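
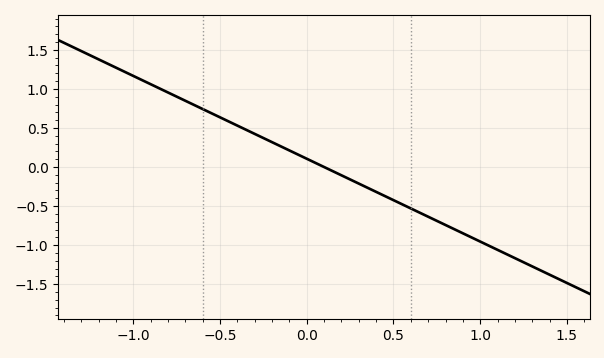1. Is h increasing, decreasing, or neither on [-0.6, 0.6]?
decreasing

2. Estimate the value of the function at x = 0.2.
-0.1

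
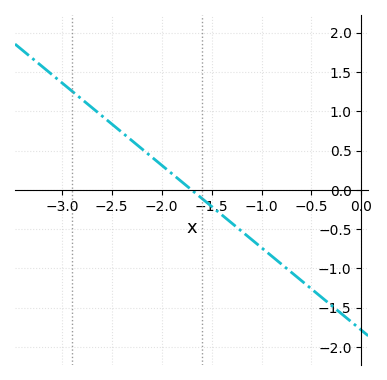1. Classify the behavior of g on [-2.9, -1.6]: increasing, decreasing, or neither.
decreasing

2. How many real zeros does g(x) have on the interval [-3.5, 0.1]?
1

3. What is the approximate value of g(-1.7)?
0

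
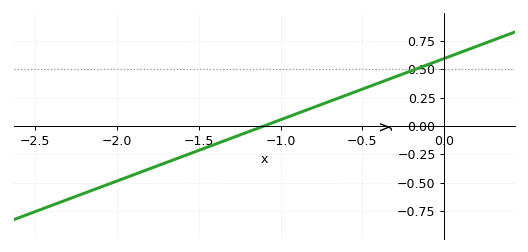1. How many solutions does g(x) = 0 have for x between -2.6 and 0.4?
1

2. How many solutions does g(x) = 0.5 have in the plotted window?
1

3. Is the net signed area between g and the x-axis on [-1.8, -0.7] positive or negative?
negative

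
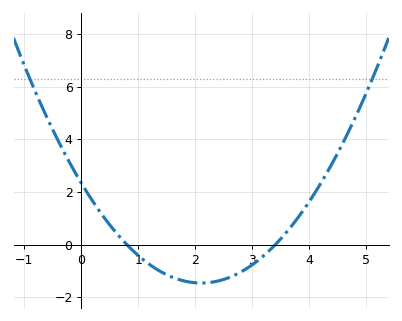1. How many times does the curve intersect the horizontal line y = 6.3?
2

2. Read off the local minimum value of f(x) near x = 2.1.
-1.4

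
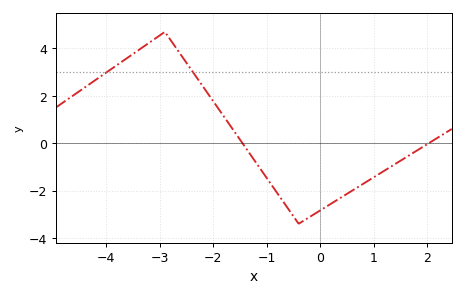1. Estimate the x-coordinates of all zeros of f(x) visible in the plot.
-1.45, 2.03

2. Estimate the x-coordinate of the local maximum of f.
-2.9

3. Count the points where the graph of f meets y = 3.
2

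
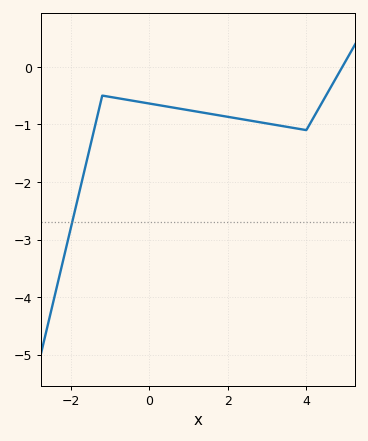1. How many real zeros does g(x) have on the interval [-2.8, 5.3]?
1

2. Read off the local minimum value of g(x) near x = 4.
-1.1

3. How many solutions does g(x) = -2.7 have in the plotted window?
1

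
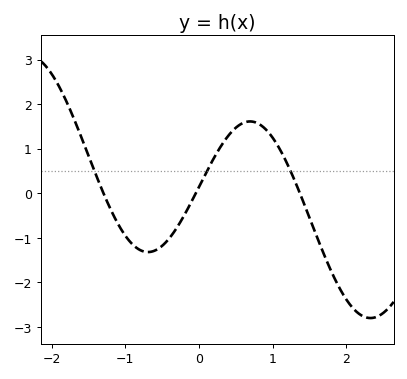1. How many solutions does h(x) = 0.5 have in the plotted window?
3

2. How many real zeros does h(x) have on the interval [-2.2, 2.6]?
3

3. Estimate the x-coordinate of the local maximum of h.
0.692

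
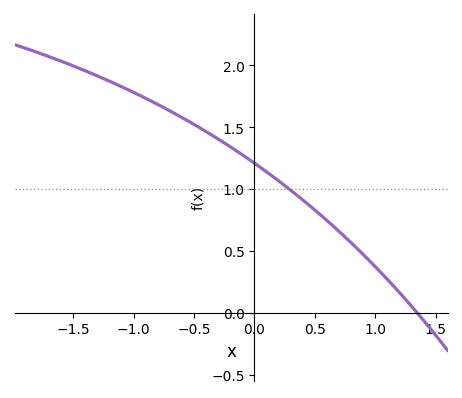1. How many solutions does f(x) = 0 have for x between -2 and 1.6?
1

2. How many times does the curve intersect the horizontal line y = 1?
1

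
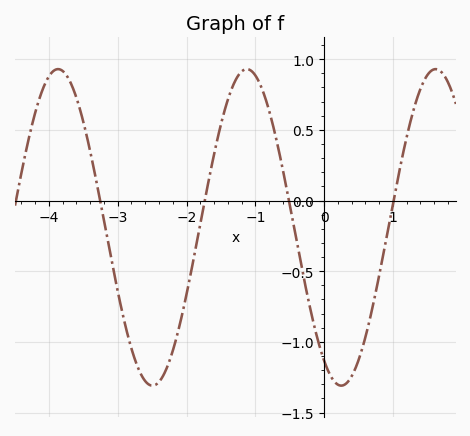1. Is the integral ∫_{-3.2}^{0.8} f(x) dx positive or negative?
negative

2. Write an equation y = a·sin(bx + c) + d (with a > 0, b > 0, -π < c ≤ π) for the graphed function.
y = 1.12sin(2.3x - 2.1) - 0.19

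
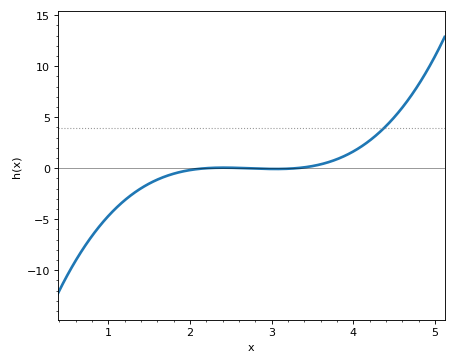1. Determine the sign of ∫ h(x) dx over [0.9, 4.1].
negative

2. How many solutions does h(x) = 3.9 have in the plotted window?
1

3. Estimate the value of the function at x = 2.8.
-0.03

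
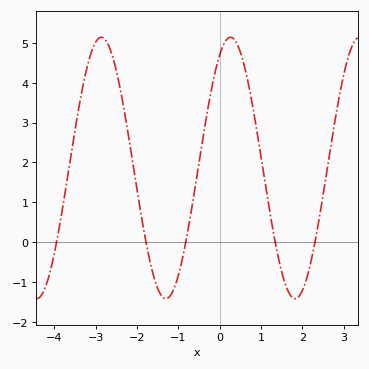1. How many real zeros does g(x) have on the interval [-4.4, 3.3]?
5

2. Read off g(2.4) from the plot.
0.6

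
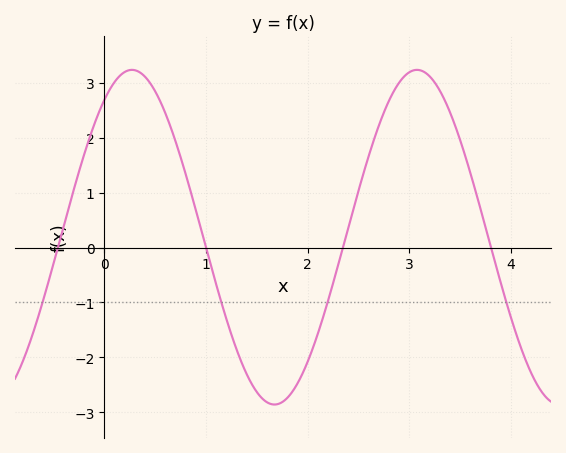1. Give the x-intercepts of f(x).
-0.5, 1, 2.3, 3.8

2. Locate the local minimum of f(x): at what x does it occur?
1.7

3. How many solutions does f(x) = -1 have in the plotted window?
4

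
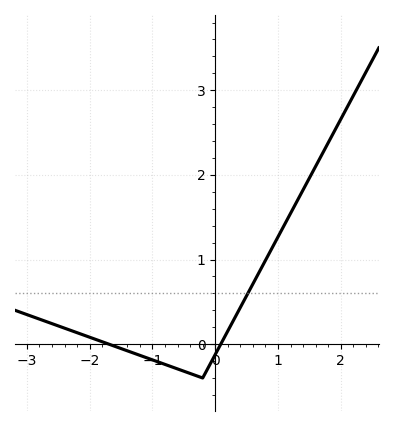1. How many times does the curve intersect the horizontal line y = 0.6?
1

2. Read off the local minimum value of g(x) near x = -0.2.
-0.4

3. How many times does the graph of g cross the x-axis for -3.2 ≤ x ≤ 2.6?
2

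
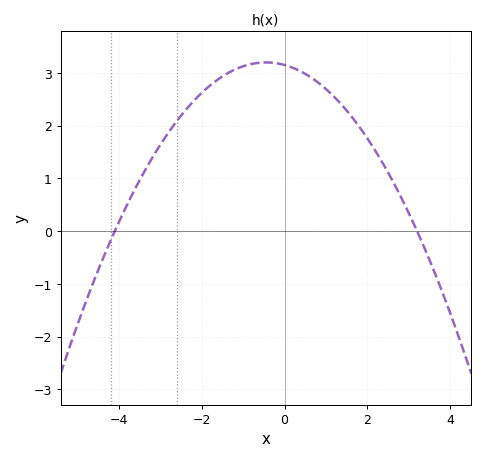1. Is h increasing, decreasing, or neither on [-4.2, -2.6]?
increasing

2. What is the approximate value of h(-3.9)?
0.341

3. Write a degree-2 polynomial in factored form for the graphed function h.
y = -0.24(x + 4.1)(x - 3.2)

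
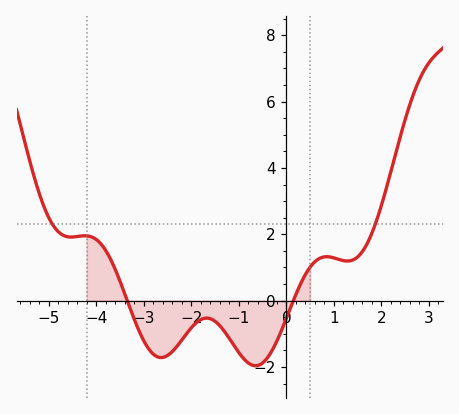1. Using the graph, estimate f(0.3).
0.6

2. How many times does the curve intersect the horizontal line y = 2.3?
2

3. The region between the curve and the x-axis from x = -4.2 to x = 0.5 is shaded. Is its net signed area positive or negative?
negative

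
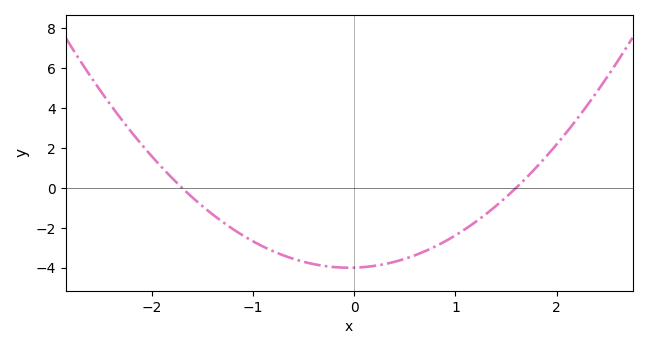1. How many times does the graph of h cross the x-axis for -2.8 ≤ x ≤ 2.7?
2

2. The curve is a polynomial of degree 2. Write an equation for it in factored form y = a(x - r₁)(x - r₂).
y = 1.47(x + 1.7)(x - 1.6)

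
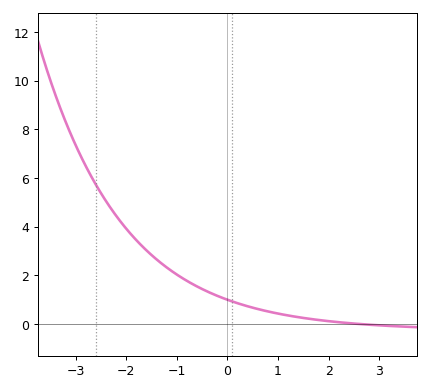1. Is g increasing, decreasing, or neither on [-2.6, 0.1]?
decreasing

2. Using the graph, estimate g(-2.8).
6.5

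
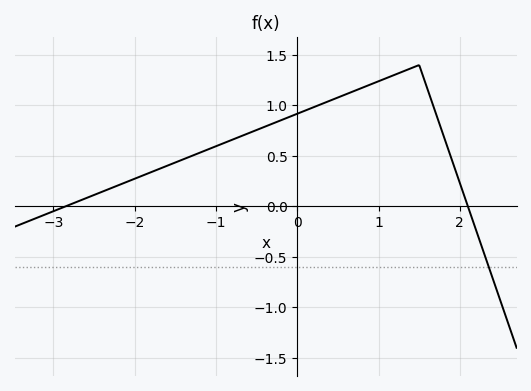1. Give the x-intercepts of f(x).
-2.85, 2.1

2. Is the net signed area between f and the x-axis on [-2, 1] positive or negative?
positive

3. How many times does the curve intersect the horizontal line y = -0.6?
1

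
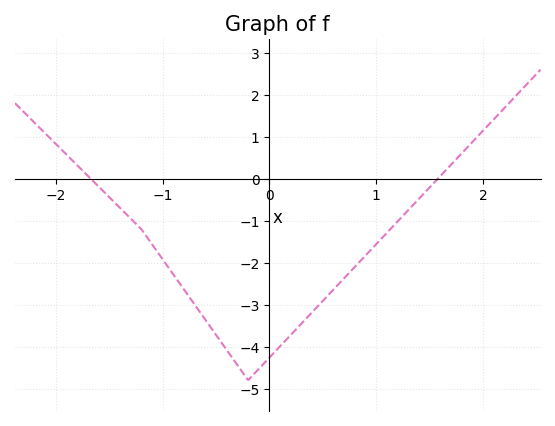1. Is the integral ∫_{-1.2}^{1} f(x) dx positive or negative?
negative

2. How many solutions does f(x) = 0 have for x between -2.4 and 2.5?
2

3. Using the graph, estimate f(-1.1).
-1.6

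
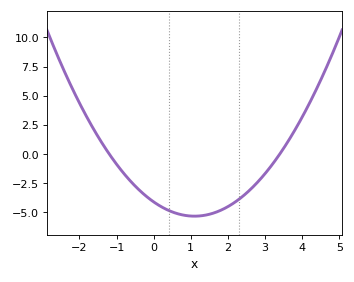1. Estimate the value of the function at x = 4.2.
4.36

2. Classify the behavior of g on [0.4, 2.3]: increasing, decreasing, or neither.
neither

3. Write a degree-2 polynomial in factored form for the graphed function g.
y = 1.01(x + 1.2)(x - 3.4)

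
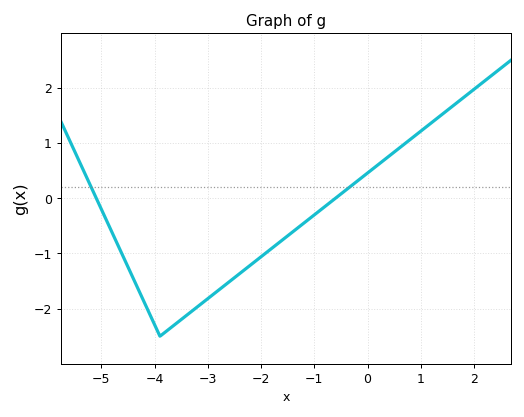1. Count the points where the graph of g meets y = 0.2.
2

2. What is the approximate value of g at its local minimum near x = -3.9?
-2.5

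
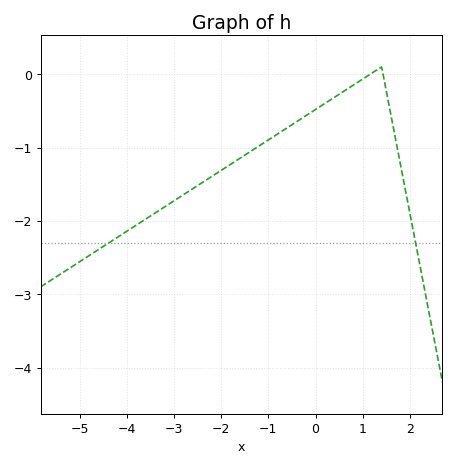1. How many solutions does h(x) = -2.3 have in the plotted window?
2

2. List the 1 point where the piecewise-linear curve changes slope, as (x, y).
(1.4, 0.1)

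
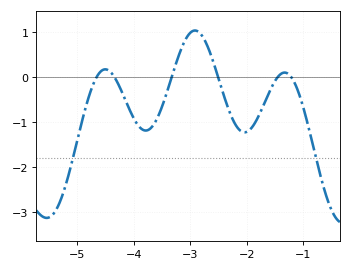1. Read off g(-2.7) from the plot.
0.705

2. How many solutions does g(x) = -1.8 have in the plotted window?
2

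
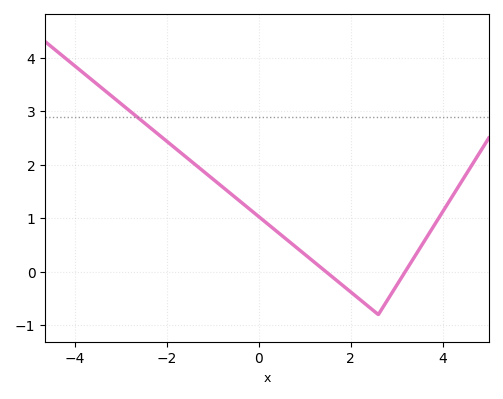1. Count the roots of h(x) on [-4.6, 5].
2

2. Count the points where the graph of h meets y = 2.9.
1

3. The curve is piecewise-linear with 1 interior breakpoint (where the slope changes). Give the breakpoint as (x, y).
(2.6, -0.8)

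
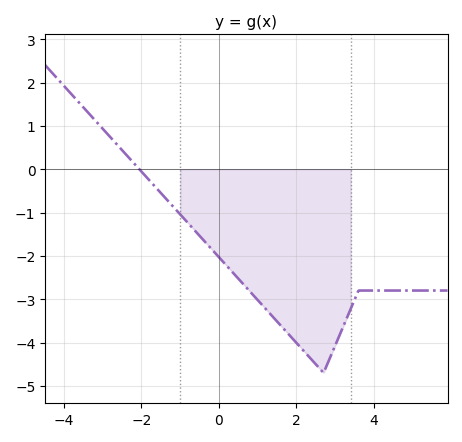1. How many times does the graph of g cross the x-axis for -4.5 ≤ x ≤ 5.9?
1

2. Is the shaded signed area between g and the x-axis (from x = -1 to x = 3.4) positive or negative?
negative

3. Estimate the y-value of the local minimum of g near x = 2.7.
-4.7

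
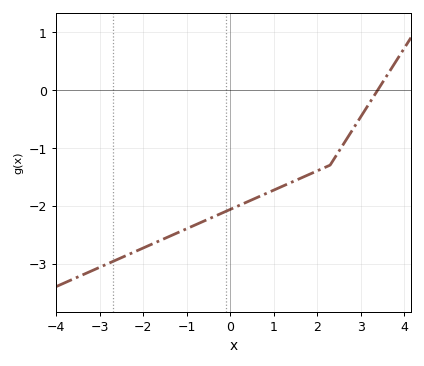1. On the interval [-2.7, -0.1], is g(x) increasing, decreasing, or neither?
increasing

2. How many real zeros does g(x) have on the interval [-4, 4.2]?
1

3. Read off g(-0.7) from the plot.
-2.3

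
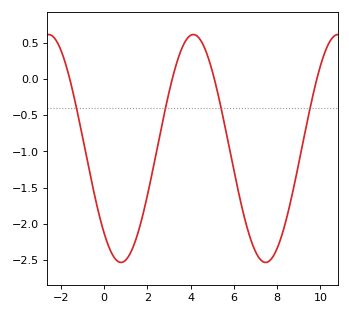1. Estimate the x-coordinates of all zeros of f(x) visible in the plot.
-1.6, 3.2, 5, 9.8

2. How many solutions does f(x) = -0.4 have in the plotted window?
4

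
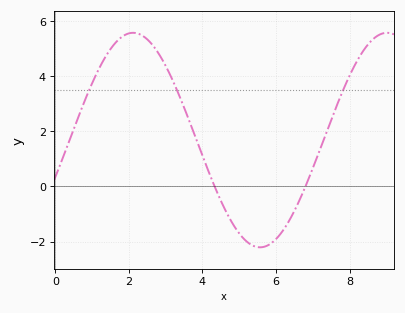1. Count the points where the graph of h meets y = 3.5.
3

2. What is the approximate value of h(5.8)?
-2.2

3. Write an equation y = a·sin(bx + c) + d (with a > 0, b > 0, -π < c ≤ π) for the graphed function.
y = 3.89sin(0.91x - 0.35) + 1.68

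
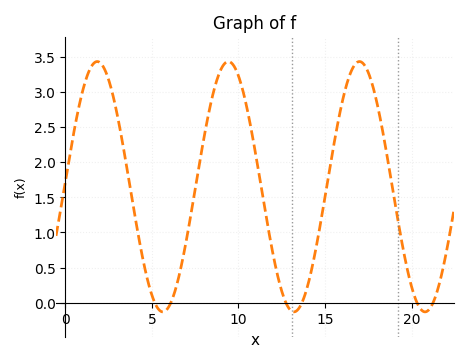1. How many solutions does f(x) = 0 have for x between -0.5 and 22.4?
6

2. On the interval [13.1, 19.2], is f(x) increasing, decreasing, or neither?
neither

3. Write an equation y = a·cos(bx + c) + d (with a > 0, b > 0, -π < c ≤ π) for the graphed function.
y = 1.78cos(0.83x - 1.53) + 1.65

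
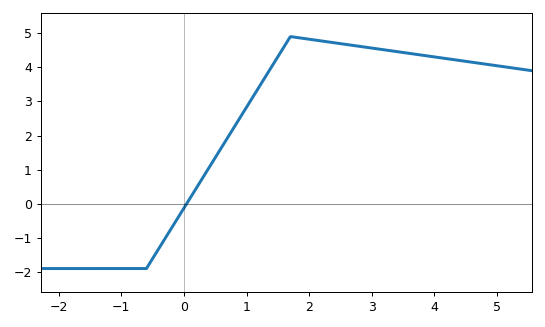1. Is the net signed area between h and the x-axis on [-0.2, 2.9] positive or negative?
positive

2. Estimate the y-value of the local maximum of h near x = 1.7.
4.9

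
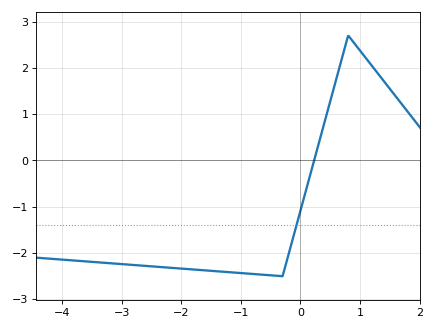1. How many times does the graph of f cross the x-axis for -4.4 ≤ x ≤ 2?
1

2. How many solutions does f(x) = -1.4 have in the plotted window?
1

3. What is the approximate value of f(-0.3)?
-2.5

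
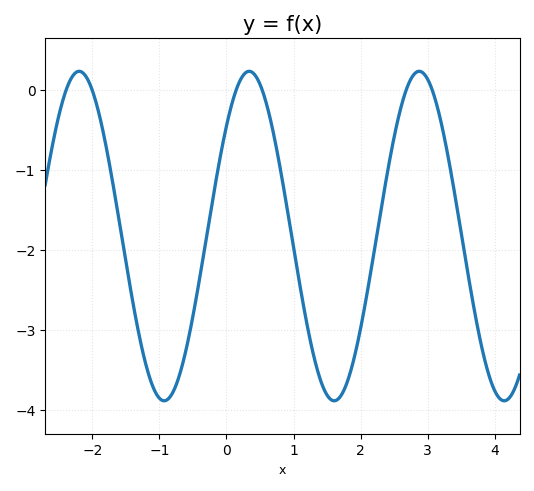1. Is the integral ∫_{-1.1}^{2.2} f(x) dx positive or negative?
negative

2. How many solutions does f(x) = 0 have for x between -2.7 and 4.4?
6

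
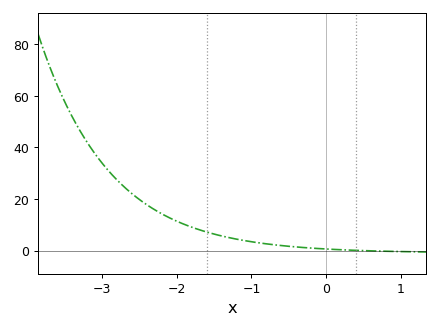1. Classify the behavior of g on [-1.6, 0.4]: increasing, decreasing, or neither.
decreasing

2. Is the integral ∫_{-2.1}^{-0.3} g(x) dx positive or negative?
positive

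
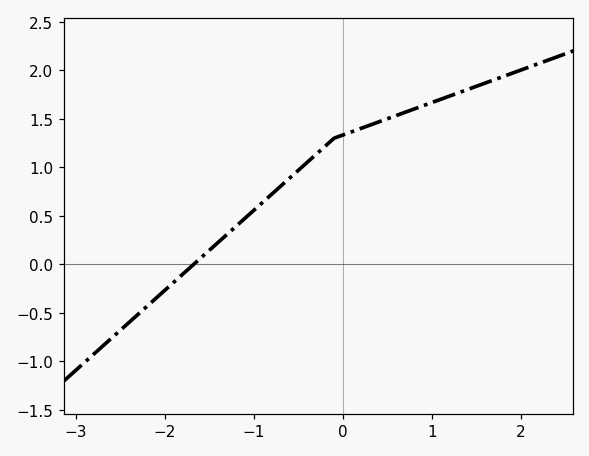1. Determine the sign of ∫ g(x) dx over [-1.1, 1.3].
positive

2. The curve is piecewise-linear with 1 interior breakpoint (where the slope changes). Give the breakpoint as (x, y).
(-0.1, 1.3)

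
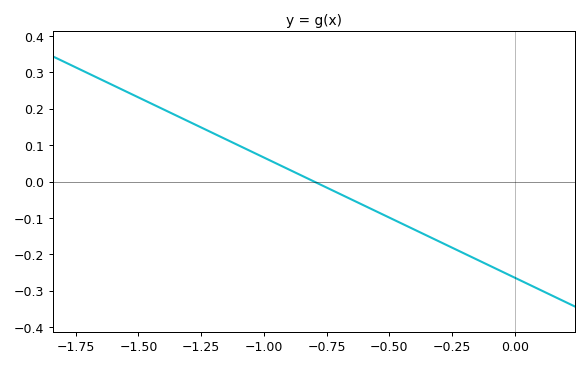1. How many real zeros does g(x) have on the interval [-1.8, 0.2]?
1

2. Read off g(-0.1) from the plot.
-0.231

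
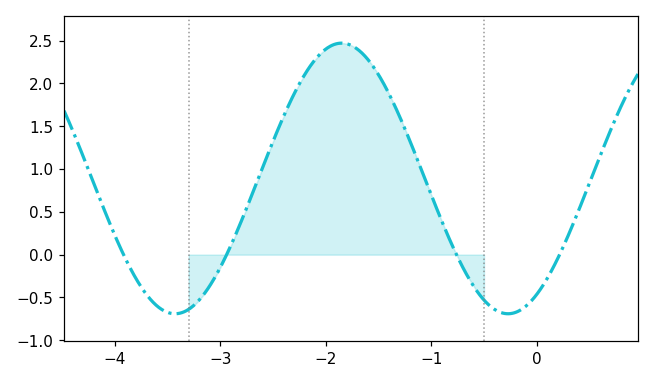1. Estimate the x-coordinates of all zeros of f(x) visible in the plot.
-3.9, -2.9, -0.8, 0.2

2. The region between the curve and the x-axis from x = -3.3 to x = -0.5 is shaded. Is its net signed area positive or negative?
positive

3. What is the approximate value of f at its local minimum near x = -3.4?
-0.7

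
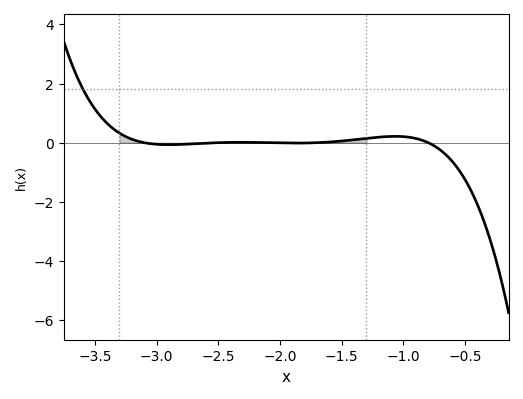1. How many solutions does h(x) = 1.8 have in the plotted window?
1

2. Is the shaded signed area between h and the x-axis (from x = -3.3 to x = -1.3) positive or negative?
positive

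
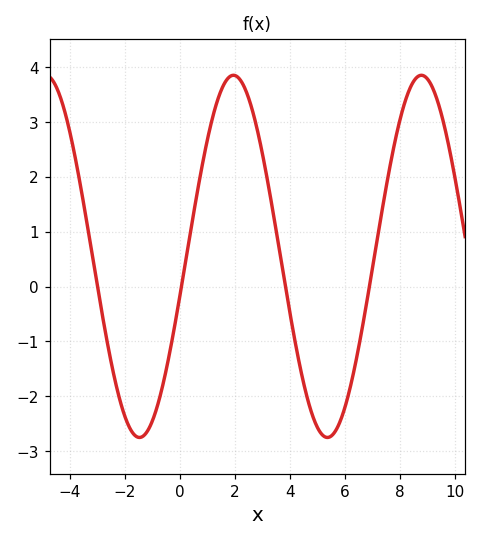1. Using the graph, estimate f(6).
-2.2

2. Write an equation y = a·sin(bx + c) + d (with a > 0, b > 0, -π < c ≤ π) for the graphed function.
y = 3.3sin(0.92x - 0.222) + 0.55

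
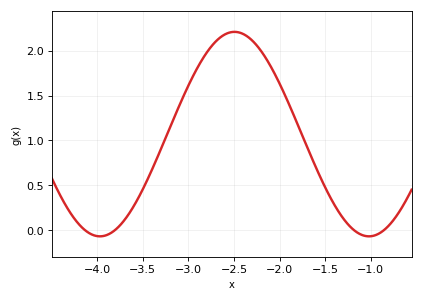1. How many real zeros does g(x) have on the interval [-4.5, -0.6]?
4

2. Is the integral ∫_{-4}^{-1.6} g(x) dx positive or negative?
positive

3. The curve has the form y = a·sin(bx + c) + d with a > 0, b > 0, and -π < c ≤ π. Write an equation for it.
y = 1.14sin(2.13x + 0.6) + 1.07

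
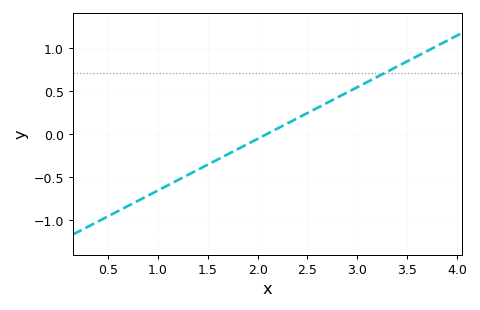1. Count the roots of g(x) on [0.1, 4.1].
1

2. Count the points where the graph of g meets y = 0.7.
1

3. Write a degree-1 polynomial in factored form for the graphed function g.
y = 0.6(x - 2.1)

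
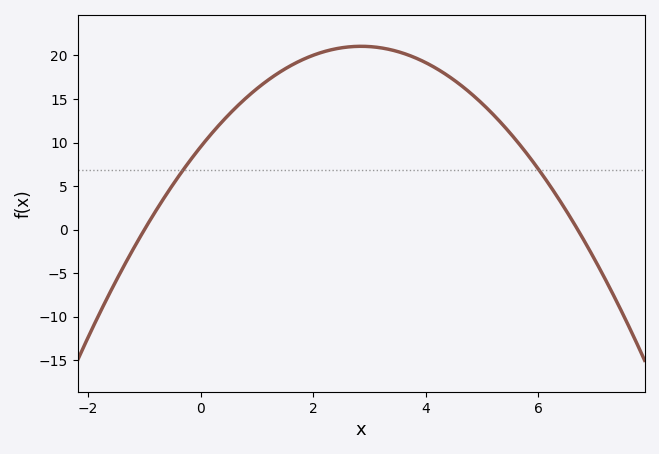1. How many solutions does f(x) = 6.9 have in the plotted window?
2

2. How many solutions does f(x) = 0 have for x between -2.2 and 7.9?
2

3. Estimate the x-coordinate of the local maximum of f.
2.8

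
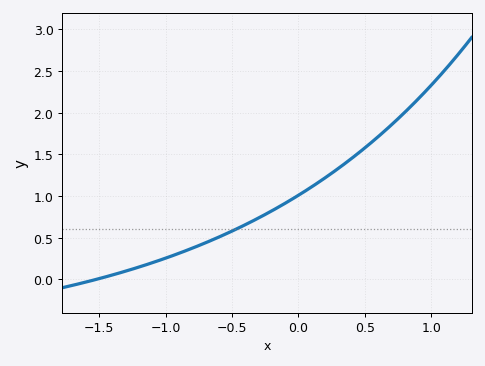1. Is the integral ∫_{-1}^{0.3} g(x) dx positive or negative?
positive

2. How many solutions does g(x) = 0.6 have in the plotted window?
1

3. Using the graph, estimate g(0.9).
2.16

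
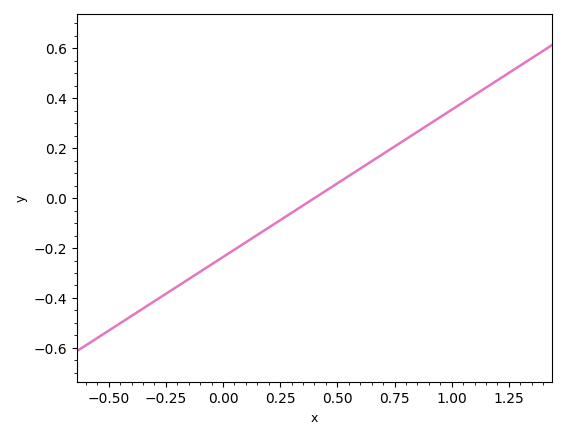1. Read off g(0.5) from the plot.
0.06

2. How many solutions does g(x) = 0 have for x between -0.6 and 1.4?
1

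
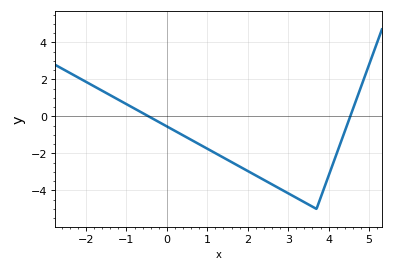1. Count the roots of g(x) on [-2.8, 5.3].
2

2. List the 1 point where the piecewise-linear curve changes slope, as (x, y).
(3.7, -5)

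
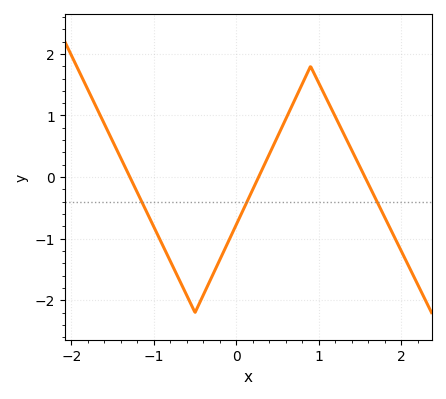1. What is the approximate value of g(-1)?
-0.8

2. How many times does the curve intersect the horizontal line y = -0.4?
3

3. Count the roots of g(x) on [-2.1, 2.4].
3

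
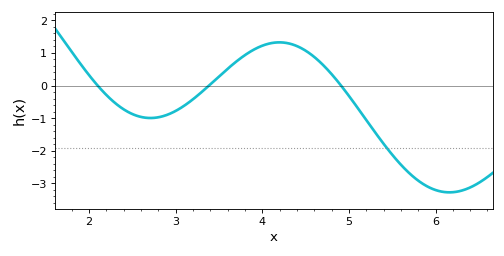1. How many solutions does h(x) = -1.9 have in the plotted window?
1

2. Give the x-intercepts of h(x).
2.1, 3.38, 4.91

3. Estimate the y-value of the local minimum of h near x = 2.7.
-0.996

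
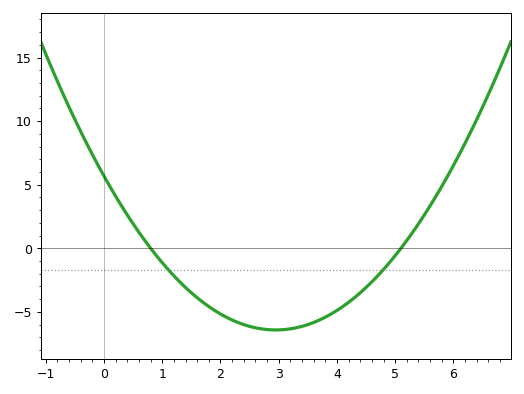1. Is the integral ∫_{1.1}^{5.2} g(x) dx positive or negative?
negative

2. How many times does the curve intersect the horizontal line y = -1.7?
2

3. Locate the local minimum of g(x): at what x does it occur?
3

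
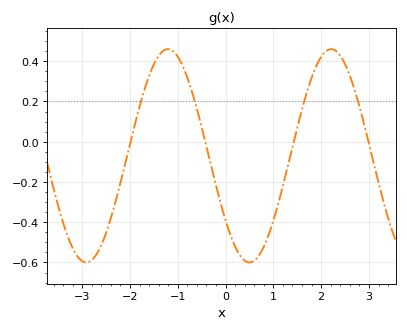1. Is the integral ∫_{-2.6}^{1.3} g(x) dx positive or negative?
negative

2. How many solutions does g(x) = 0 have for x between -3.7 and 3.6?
4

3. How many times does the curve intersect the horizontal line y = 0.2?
4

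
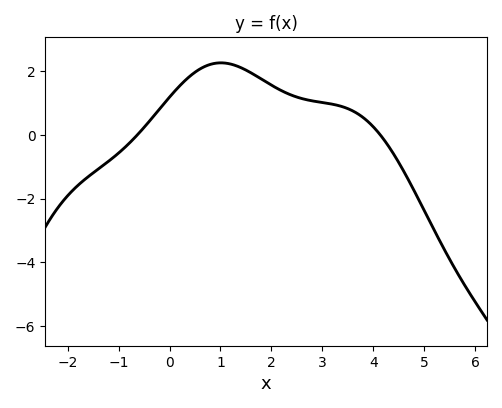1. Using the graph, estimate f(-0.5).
0.241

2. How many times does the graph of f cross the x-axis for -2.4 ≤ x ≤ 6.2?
2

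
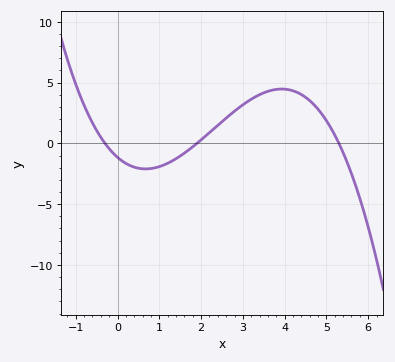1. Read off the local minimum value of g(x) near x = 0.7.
-2.1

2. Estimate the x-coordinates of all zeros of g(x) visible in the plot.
-0.3, 1.9, 5.3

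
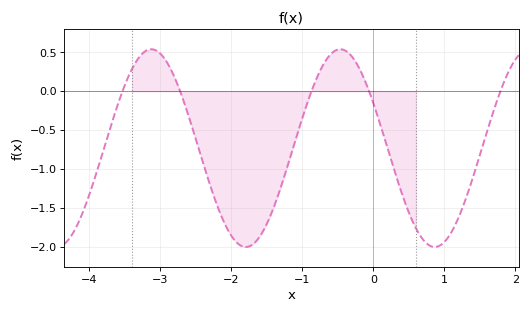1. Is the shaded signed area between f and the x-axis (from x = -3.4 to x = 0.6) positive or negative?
negative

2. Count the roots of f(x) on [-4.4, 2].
5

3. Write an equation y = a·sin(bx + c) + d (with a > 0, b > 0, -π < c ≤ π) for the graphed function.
y = 1.27sin(2.36x + 2.67) - 0.73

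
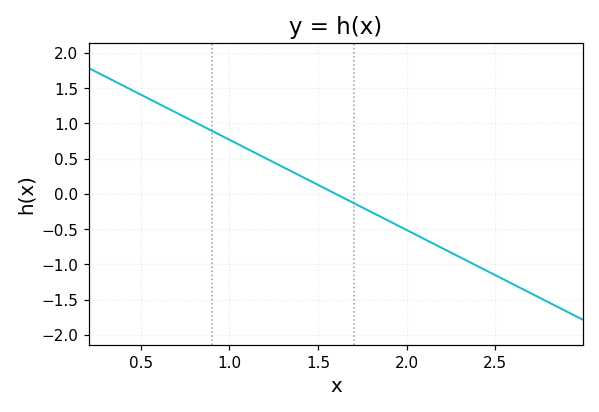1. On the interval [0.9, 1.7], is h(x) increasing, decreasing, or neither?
decreasing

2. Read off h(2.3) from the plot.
-0.9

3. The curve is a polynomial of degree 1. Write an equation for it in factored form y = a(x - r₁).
y = -1.28(x - 1.6)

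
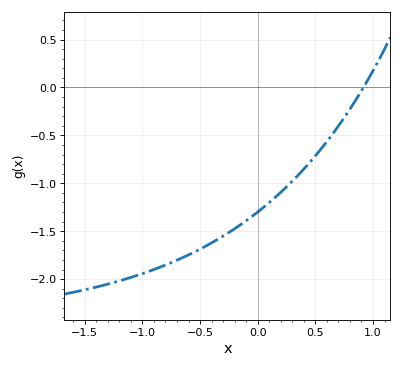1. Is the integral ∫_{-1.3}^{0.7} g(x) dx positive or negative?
negative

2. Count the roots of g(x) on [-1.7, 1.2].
1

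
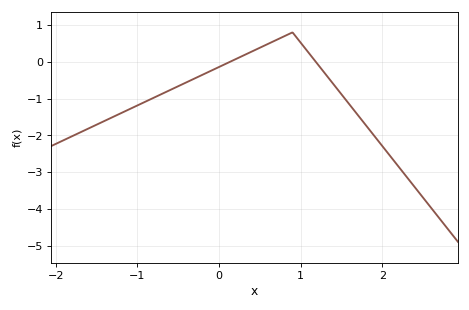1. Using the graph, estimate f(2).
-2.29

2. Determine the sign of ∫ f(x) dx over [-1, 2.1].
negative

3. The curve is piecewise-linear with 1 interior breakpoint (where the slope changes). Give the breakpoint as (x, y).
(0.9, 0.8)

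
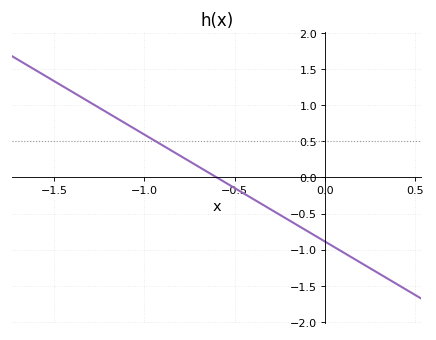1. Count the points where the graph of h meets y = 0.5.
1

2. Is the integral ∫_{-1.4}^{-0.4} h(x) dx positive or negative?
positive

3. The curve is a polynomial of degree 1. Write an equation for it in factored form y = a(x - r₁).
y = -1.48(x + 0.6)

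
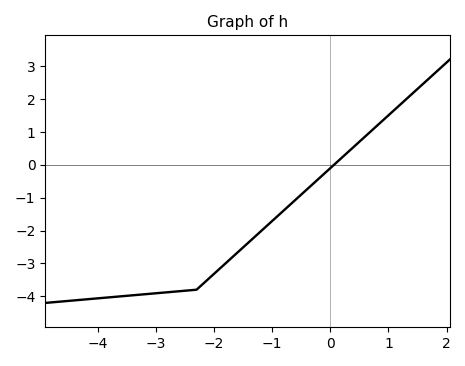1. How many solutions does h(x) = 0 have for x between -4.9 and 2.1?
1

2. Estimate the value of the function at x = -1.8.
-3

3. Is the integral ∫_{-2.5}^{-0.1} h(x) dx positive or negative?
negative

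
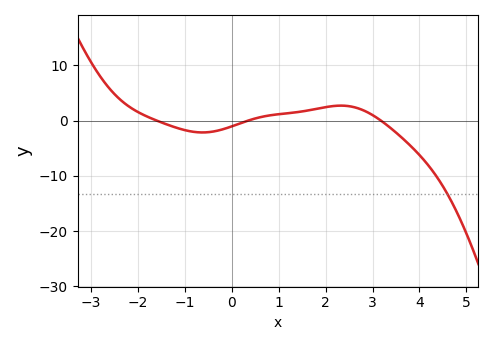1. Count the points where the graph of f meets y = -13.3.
1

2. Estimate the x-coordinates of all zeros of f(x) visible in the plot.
-1.6, 0.344, 3.18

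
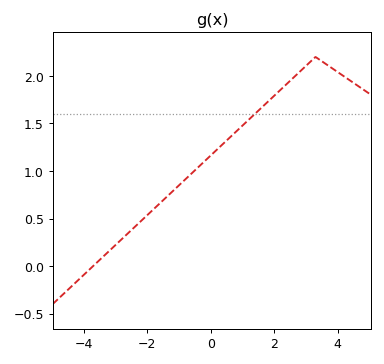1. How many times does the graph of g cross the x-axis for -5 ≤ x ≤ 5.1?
1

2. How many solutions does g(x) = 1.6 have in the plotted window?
1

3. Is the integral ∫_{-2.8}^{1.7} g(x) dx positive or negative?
positive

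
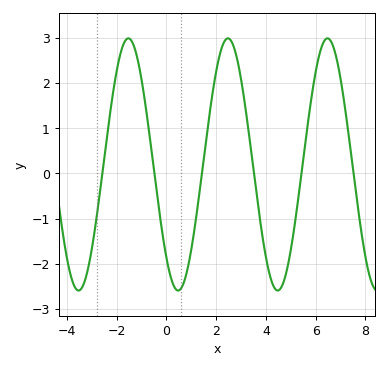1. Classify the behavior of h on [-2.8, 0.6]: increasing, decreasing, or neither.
neither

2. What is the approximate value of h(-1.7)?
2.9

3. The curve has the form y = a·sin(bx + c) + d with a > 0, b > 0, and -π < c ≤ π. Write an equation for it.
y = 2.79sin(1.6x - 2.3) + 0.2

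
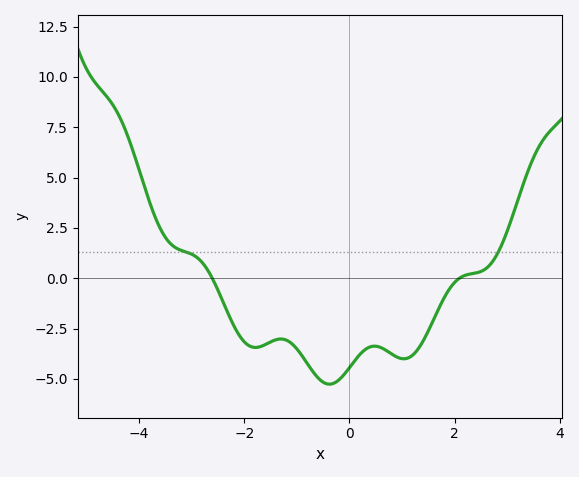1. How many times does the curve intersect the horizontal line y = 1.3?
2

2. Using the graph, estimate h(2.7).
0.752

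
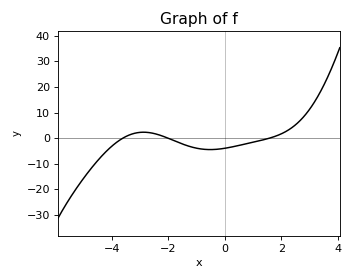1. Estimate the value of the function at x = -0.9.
-4.12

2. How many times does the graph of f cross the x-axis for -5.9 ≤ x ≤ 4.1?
3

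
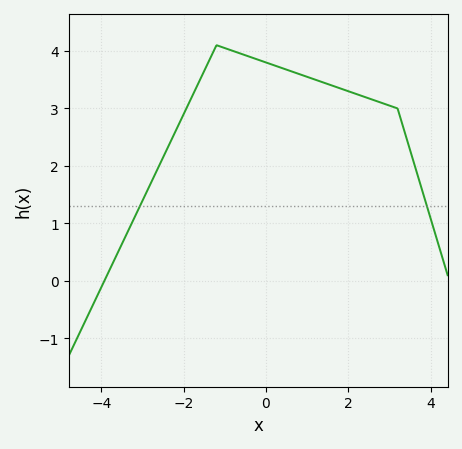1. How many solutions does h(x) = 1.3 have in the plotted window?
2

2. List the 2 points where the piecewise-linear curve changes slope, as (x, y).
(-1.2, 4.1); (3.2, 3)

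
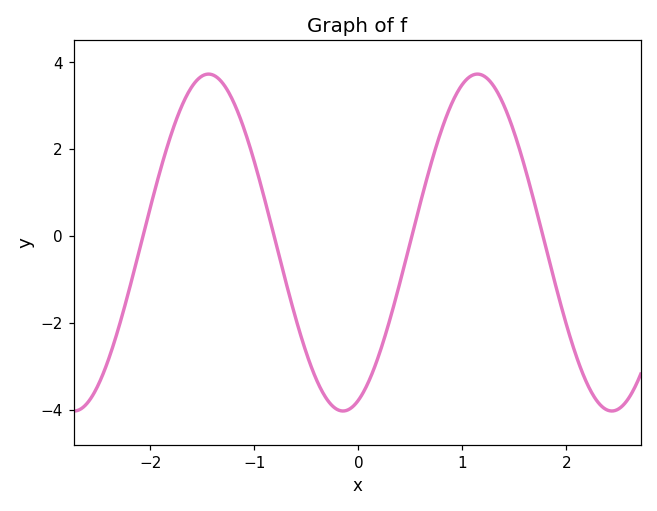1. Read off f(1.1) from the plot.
3.8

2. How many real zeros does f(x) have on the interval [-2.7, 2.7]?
4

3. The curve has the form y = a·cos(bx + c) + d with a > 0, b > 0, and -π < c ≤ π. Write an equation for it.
y = 3.88cos(2.4x - 2.8) - 0.15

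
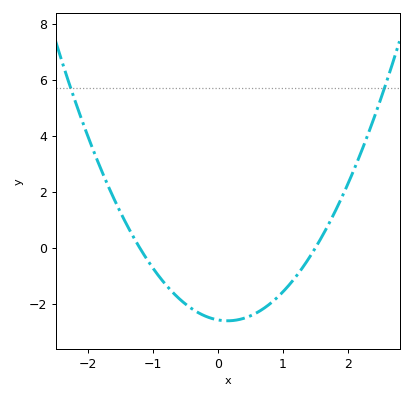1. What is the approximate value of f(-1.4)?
0.8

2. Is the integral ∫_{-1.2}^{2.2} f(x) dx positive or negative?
negative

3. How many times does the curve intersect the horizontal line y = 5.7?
2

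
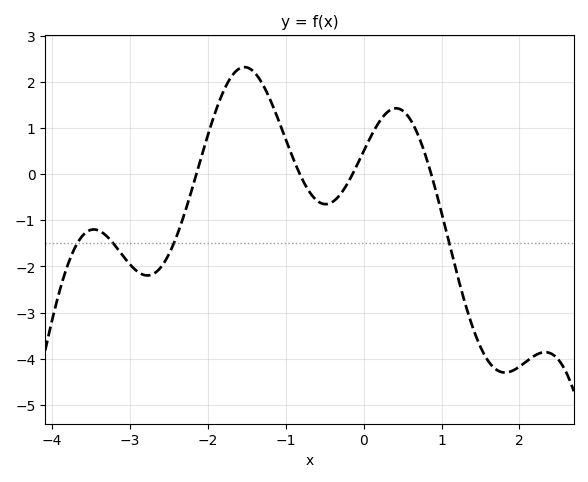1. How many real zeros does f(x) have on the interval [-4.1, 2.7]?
4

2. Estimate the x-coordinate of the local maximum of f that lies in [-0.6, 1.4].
0.4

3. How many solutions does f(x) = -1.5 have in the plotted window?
4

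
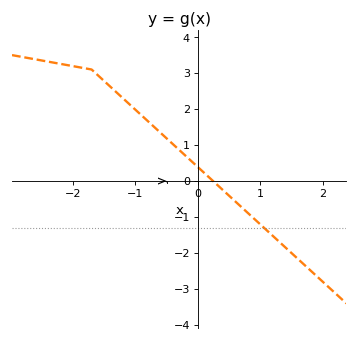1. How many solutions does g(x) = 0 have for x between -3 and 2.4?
1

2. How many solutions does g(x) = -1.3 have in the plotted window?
1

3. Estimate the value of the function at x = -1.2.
2.3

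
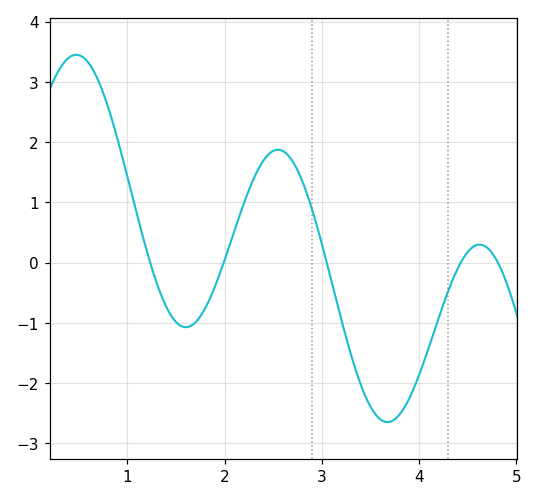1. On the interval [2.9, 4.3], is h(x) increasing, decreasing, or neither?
neither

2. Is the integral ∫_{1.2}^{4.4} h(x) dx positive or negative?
negative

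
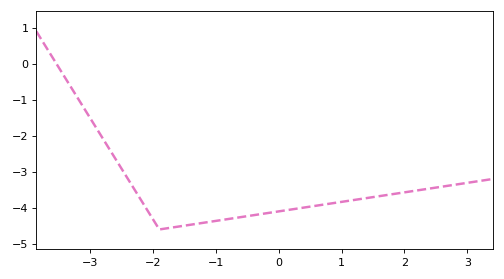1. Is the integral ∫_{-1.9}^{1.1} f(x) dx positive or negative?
negative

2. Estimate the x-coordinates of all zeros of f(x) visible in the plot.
-3.54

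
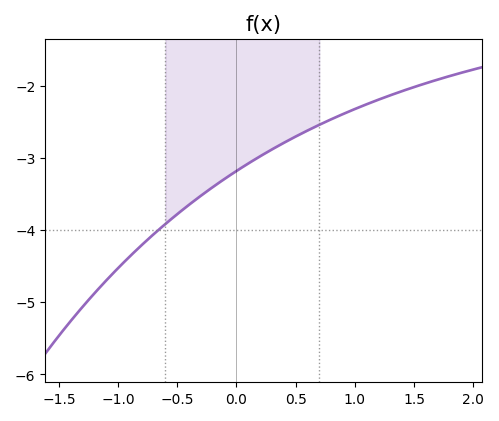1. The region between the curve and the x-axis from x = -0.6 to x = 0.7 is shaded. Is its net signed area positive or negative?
negative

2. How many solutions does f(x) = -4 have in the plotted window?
1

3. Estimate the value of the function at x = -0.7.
-4.06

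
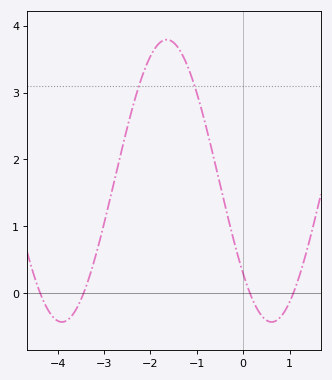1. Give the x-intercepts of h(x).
-4.4, -3.4, 0.1, 1.1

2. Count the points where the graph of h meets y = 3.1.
2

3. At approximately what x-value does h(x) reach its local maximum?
-1.6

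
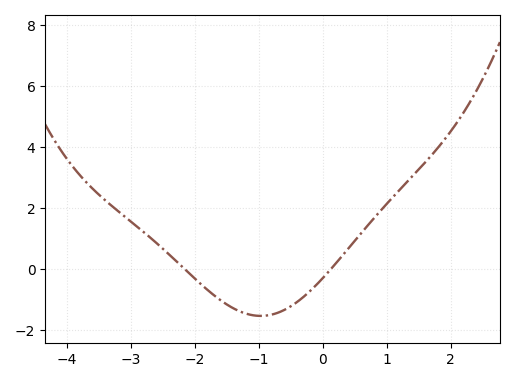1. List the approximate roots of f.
-2.15, 0.123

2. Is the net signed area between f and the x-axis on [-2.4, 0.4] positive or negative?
negative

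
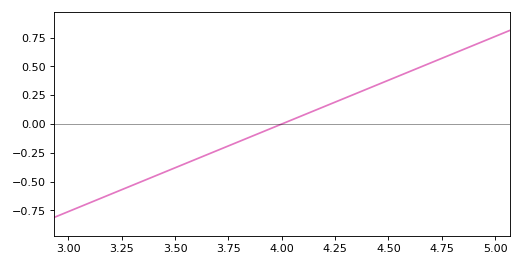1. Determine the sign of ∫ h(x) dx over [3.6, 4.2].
negative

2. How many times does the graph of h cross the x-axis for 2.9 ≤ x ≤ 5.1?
1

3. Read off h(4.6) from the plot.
0.46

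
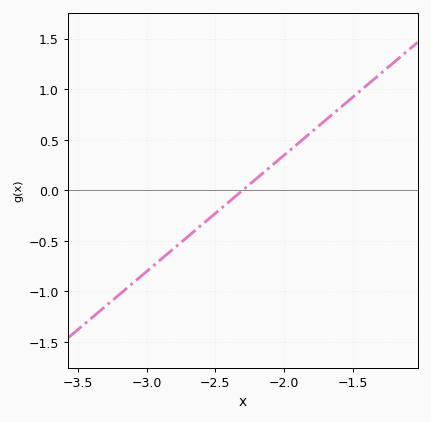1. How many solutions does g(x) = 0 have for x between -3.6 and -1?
1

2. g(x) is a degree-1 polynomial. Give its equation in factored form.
y = 1.15(x + 2.3)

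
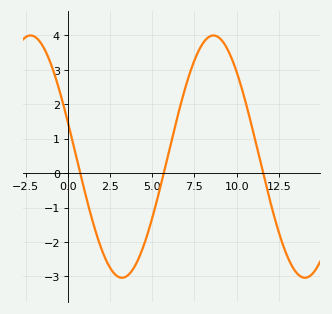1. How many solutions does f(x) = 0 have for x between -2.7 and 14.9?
3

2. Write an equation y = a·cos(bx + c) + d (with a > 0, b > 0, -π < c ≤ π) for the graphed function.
y = 3.52cos(0.58x + 1.28) + 0.48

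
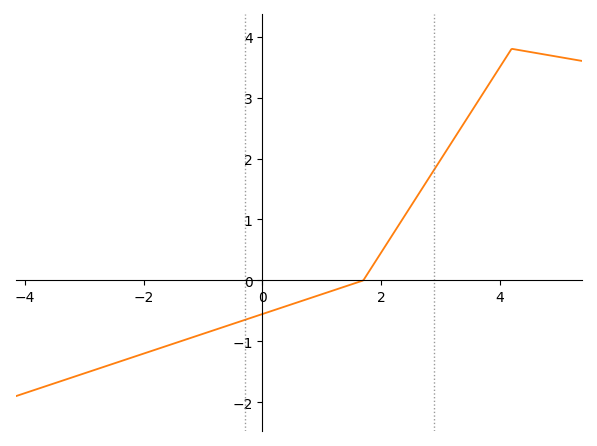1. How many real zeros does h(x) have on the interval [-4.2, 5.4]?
1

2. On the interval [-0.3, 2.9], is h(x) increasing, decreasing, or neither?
increasing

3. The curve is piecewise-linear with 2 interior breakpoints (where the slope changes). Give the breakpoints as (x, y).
(1.7, 0); (4.2, 3.8)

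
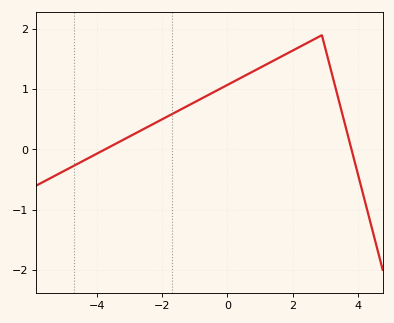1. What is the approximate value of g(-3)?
0.2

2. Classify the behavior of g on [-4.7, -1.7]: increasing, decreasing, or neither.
increasing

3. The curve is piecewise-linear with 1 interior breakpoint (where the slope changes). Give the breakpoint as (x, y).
(2.9, 1.9)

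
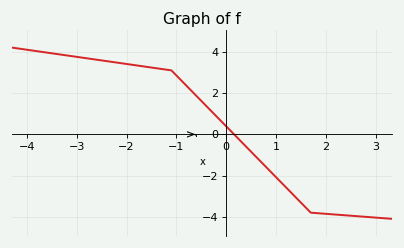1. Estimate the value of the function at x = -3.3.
3.8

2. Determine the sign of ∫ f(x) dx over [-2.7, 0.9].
positive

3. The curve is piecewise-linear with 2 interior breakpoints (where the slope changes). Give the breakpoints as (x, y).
(-1.1, 3.1); (1.7, -3.8)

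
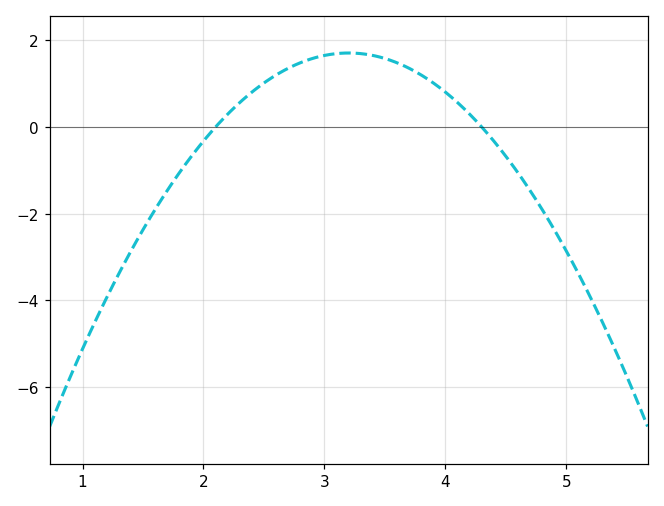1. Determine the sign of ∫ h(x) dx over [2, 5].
positive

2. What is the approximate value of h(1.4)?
-2.86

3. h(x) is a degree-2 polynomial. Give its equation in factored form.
y = -1.41(x - 2.1)(x - 4.3)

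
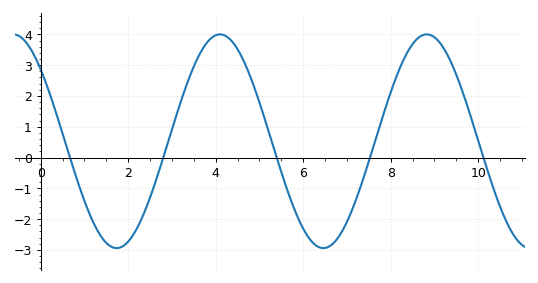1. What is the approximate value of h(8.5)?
3.68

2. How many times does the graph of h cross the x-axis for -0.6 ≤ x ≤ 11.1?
5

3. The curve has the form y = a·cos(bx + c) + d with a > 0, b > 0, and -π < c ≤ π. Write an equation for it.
y = 3.47cos(1.33x + 0.832) + 0.53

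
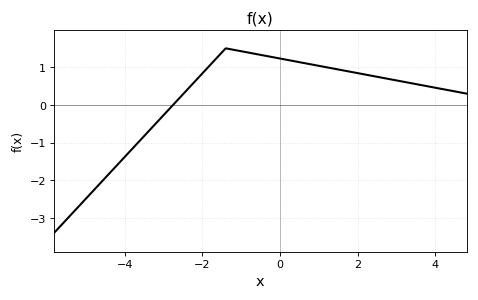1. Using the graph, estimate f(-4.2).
-1.59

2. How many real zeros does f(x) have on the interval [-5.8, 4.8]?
1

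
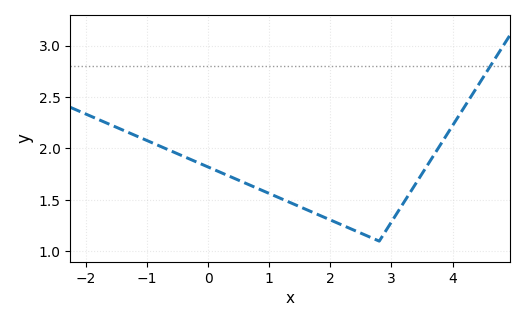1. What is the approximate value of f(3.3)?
1.57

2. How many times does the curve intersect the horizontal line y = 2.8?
1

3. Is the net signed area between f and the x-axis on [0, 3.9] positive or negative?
positive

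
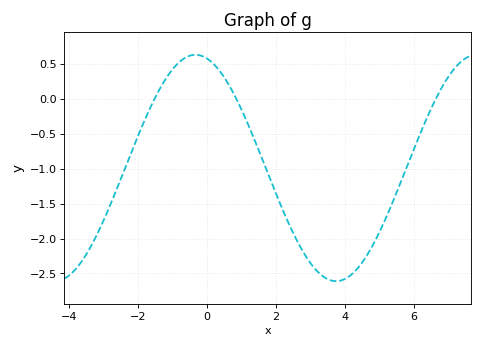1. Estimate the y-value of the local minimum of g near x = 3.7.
-2.6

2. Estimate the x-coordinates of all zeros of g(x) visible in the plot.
-1.6, 0.8, 6.6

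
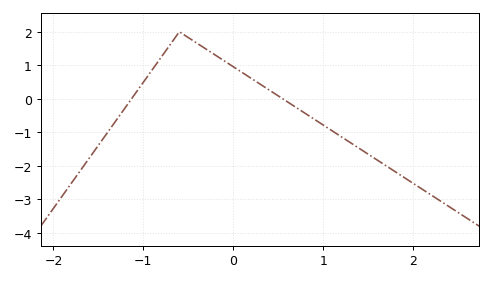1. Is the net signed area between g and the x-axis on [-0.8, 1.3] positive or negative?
positive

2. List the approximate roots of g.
-1.1, 0.6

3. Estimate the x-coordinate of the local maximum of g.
-0.6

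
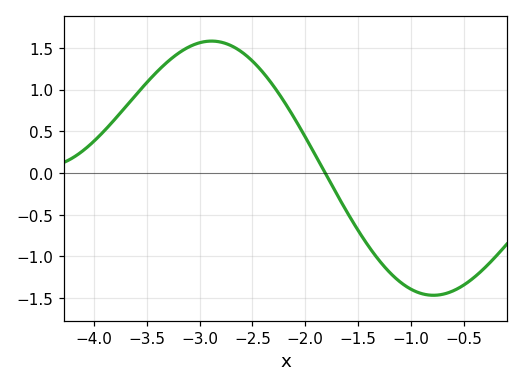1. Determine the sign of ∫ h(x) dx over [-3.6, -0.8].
positive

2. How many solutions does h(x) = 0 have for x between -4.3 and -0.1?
1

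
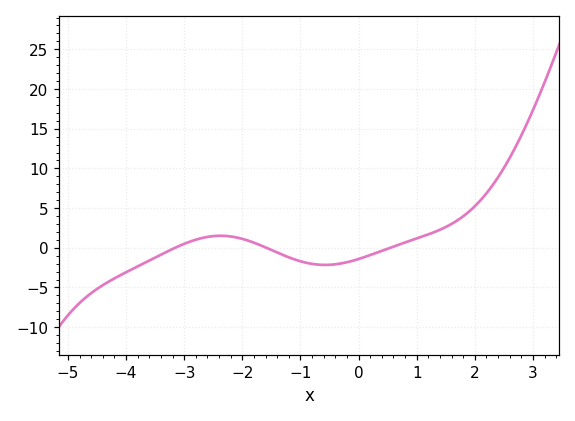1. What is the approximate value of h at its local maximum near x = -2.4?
1.51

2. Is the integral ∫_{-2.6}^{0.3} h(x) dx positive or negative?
negative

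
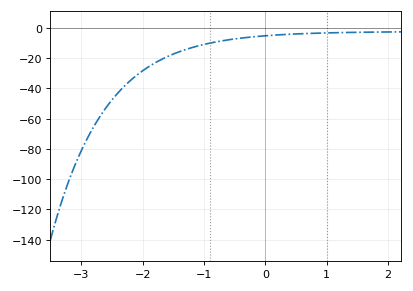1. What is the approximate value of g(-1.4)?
-16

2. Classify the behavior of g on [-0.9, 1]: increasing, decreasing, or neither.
increasing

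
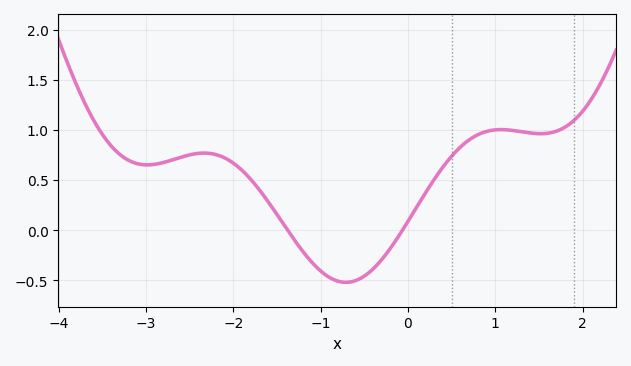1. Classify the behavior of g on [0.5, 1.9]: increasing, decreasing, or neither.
neither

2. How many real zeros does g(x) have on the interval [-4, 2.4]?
2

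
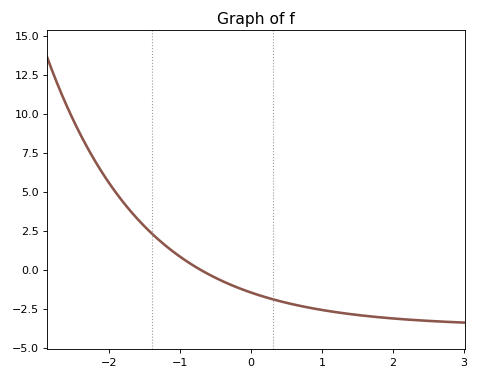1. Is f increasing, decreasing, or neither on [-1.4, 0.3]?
decreasing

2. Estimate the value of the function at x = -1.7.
3.75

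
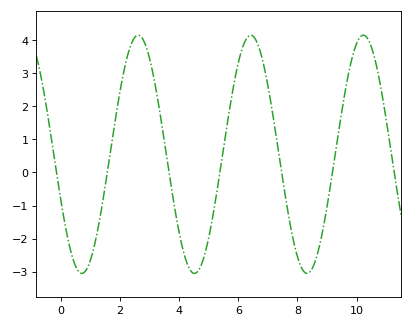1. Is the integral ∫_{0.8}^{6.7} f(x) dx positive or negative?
positive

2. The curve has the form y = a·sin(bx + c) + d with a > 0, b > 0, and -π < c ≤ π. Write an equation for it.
y = 3.6sin(1.65x - 2.74) + 0.55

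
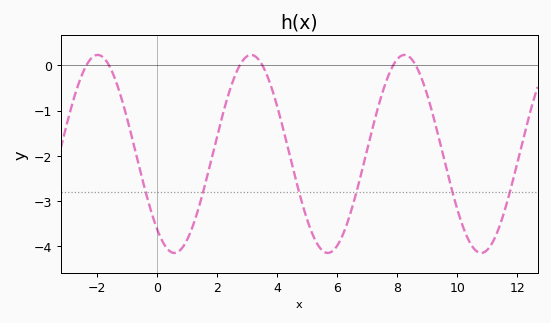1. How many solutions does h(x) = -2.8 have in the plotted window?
6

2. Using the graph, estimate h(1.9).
-1.8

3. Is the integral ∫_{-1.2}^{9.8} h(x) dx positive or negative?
negative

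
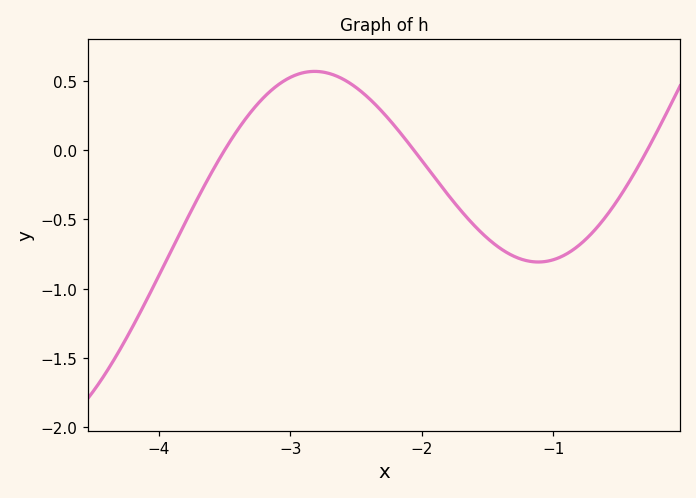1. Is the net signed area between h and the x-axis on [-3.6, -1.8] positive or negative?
positive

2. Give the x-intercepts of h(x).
-3.5, -2.1, -0.3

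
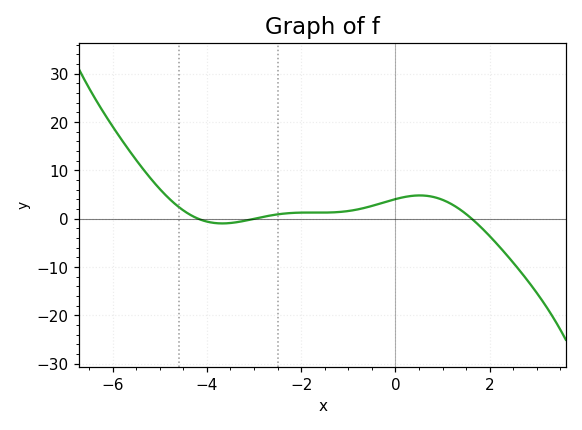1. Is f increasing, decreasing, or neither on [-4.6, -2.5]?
neither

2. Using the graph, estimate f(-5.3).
9.63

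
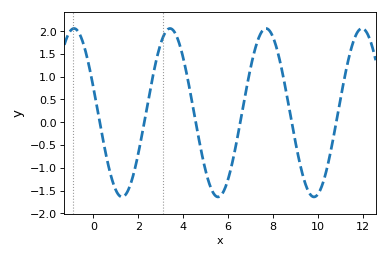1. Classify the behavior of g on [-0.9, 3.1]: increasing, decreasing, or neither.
neither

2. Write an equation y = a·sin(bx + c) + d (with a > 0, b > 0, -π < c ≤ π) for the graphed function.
y = 1.85sin(1.47x + 2.83) + 0.21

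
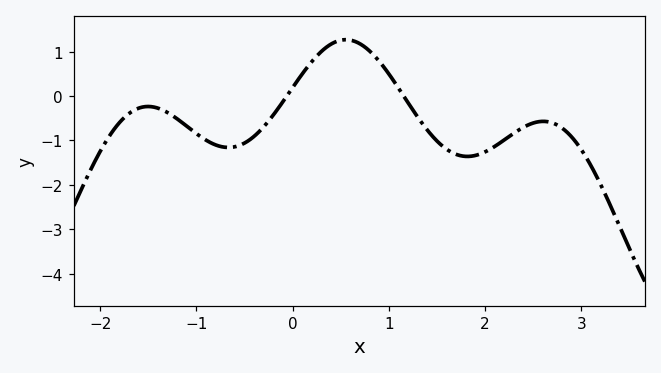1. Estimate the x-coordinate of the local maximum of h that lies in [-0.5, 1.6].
0.6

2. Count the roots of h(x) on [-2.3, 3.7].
2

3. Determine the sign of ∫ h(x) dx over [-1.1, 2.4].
negative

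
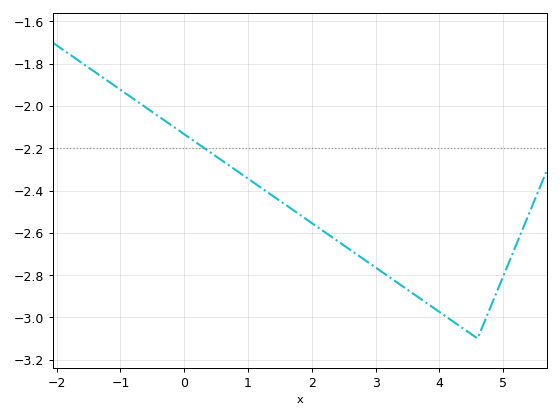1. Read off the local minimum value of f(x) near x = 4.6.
-3.1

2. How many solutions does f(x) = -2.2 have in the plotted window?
1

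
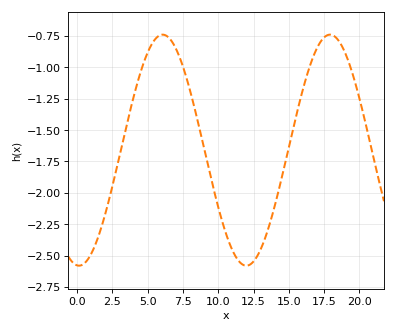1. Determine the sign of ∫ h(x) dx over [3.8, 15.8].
negative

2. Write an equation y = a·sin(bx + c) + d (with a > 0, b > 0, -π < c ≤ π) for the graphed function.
y = 0.92sin(0.53x - 1.64) - 1.66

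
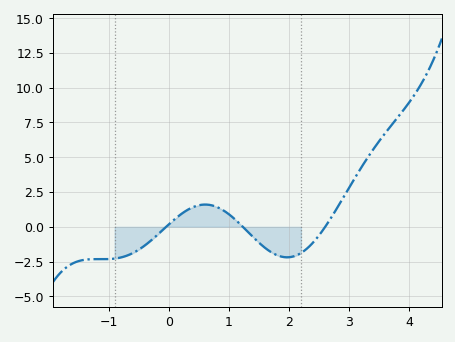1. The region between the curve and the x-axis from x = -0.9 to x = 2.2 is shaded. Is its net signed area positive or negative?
negative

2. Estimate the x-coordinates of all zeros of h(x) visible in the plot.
0, 1.2, 2.6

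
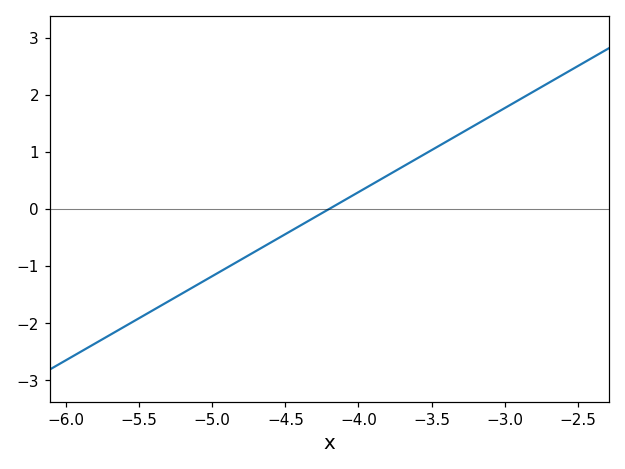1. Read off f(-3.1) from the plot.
1.62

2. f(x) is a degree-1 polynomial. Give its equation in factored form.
y = 1.47(x + 4.2)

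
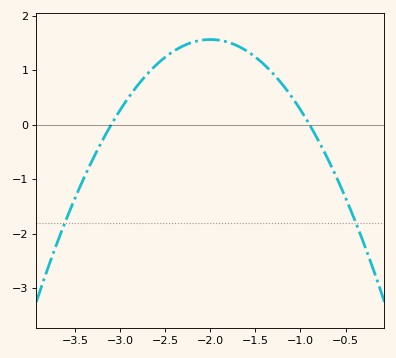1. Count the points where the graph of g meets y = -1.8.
2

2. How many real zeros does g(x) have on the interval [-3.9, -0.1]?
2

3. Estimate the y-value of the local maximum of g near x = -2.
1.6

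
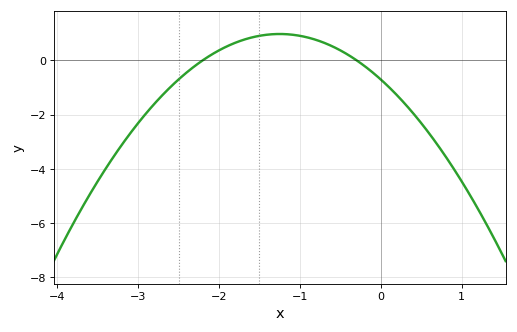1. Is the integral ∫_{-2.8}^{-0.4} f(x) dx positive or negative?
positive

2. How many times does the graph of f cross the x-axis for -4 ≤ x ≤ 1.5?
2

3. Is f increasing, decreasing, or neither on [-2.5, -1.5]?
increasing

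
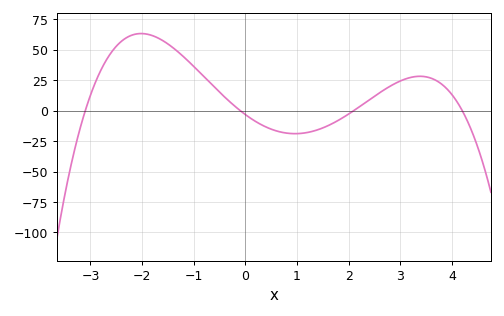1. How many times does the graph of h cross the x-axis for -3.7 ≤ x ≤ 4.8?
4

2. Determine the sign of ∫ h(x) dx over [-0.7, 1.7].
negative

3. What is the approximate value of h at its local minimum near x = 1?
-18.9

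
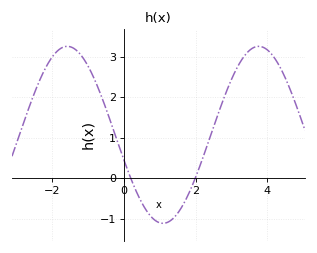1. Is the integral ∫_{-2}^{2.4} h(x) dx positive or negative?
positive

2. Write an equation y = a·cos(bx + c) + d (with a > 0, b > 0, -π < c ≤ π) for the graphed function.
y = 2.18cos(1.18x + 1.85) + 1.07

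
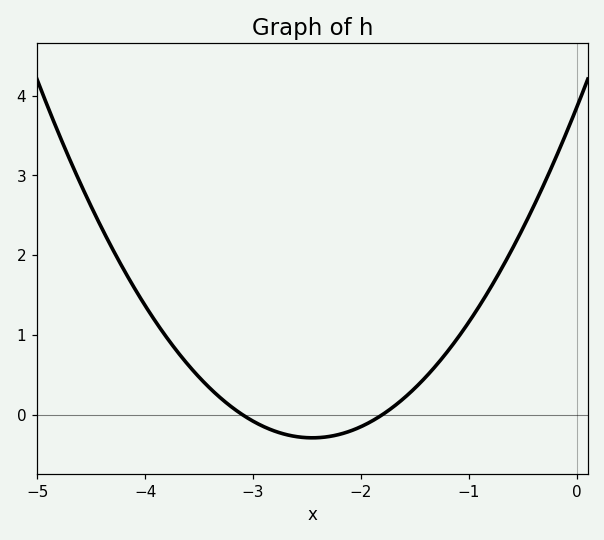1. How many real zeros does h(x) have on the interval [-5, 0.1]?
2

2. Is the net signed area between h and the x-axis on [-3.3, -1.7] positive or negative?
negative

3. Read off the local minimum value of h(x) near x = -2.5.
-0.3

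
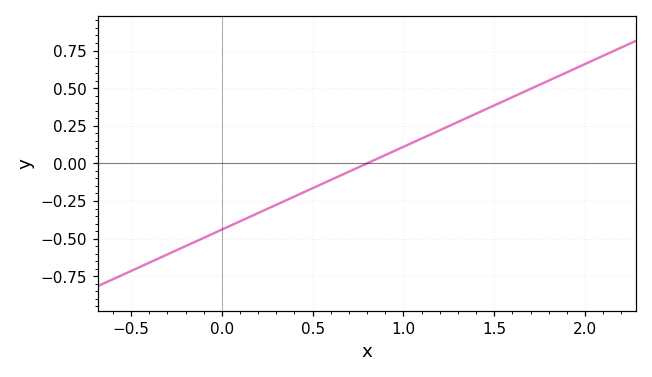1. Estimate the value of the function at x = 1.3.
0.275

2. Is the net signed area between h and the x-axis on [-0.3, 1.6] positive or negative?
negative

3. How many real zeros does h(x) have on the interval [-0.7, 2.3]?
1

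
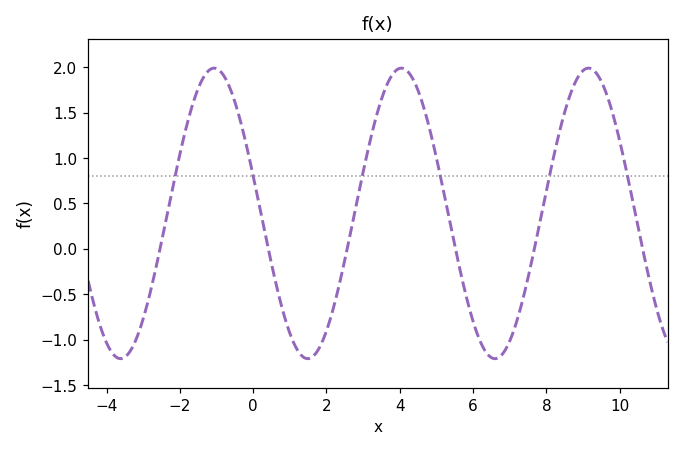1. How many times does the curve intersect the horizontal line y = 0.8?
6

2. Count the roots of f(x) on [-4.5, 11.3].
6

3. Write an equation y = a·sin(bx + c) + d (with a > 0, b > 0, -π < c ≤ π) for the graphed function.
y = 1.6sin(1.23x + 2.88) + 0.39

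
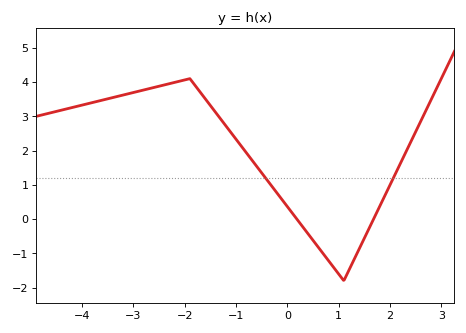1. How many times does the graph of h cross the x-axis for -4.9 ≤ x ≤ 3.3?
2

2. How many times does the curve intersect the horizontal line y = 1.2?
2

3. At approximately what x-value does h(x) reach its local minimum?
1.2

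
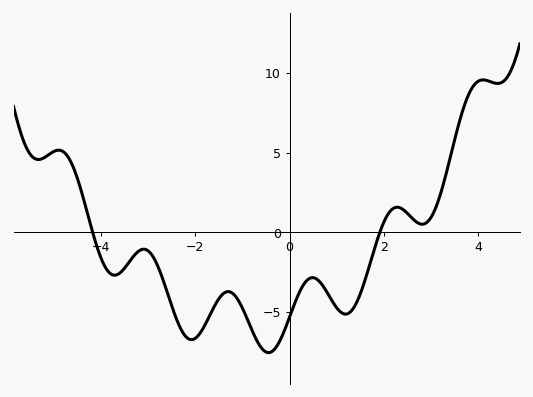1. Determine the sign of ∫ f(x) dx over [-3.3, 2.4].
negative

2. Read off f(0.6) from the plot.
-3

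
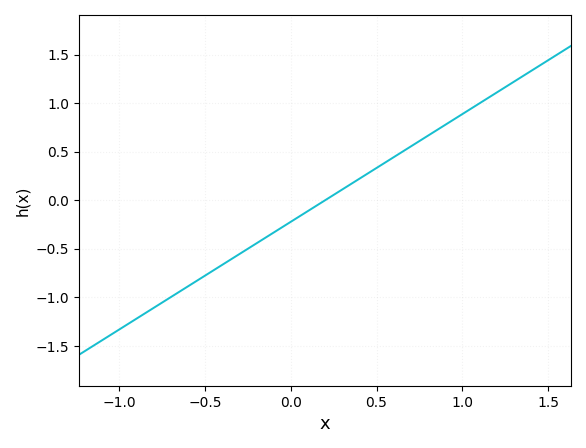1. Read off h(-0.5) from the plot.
-0.8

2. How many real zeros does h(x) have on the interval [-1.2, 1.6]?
1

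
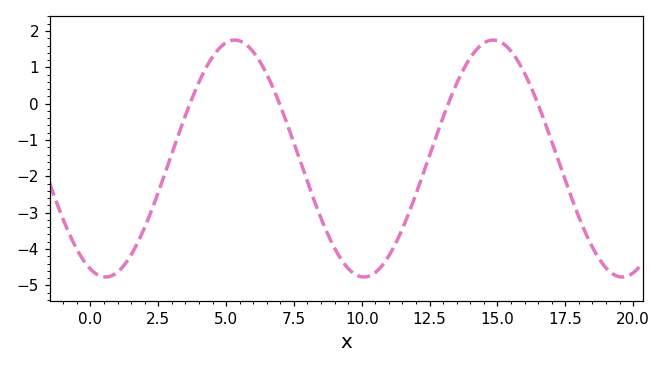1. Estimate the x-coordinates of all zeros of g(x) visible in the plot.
3.5, 7, 13, 16.5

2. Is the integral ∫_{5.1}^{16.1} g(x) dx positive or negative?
negative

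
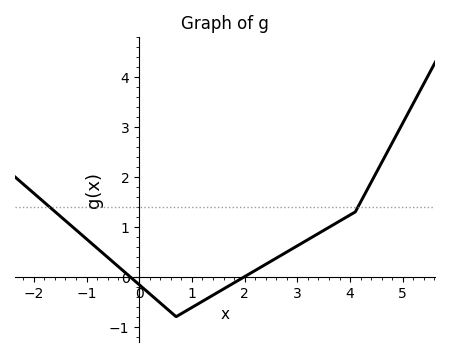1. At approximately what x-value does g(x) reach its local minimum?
0.8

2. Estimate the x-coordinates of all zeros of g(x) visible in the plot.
-0.2, 2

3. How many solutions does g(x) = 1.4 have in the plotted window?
2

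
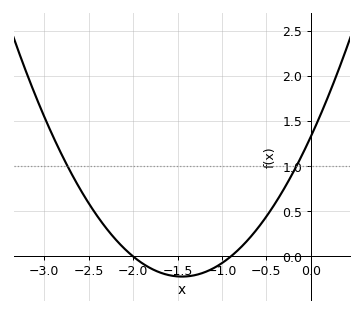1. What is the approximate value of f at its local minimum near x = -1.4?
-0.224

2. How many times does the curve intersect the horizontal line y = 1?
2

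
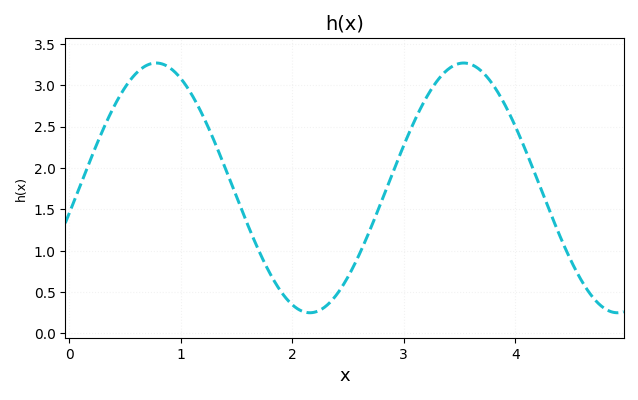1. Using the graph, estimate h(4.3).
1.5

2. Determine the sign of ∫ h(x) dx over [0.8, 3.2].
positive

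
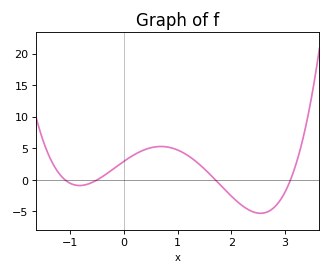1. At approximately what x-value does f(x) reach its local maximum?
0.7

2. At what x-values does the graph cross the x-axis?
-1.1, -0.5, 1.7, 3.1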